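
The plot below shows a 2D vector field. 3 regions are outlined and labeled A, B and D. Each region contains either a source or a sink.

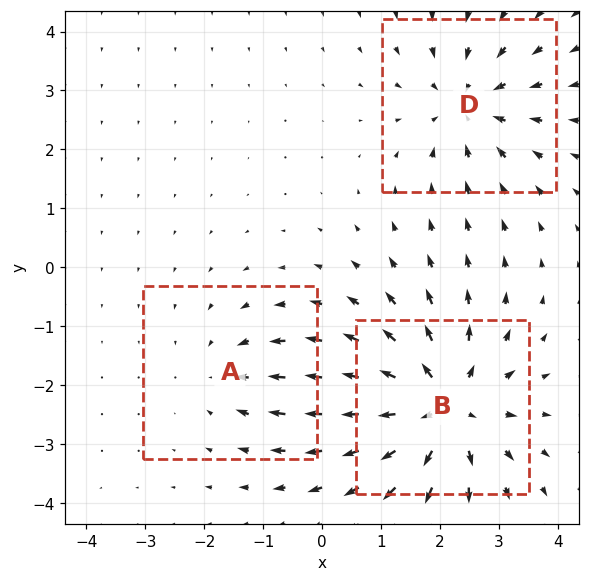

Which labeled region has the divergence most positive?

Divergence at each region's feature centre — A: about -2, B: about +5, D: about -3. Region B is most positive.

B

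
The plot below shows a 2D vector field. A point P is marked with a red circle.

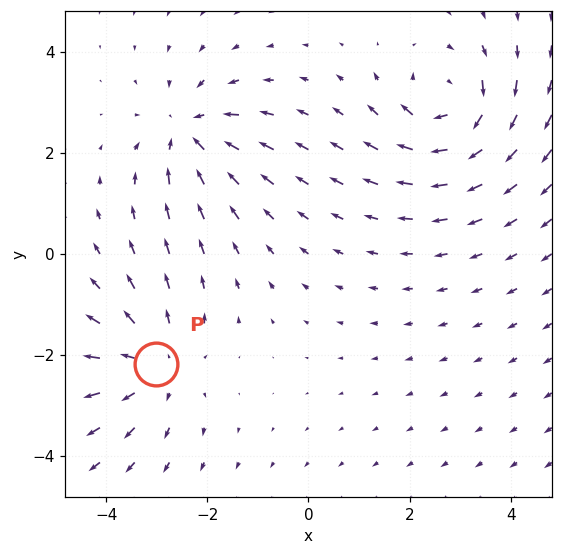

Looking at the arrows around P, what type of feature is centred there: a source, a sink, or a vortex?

At P (-3.0, -2.2) the arrows spread outward. Divergence about +3, curl ≈0 — positive divergence with near-zero curl is a source.

source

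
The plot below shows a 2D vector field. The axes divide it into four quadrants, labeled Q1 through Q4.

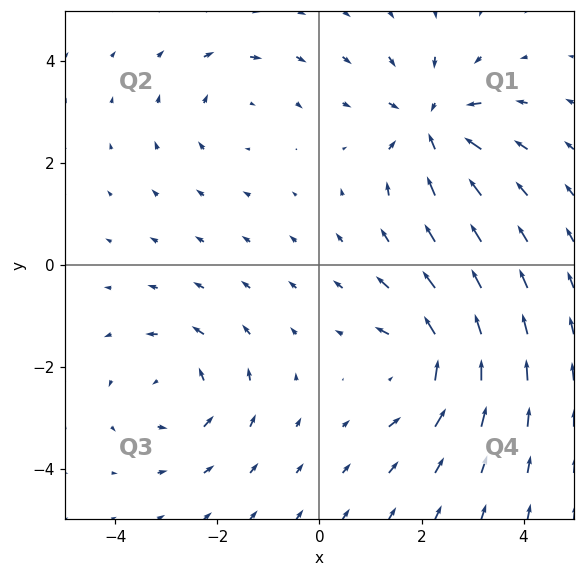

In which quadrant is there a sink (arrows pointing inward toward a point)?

Q1

The sink sits at approximately (2.2, 2.7), which lies in quadrant Q1. The divergence there is about -6, negative as expected for a sink.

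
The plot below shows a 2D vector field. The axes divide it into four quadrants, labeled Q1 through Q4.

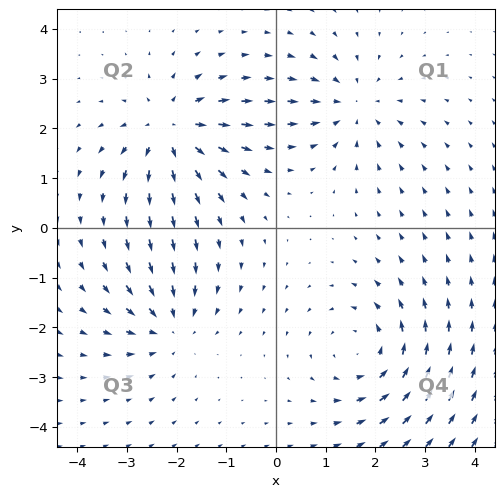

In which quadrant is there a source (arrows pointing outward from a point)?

The source sits at approximately (-2.1, 2.0), which lies in quadrant Q2. The divergence there is about +6, positive as expected for a source.

Q2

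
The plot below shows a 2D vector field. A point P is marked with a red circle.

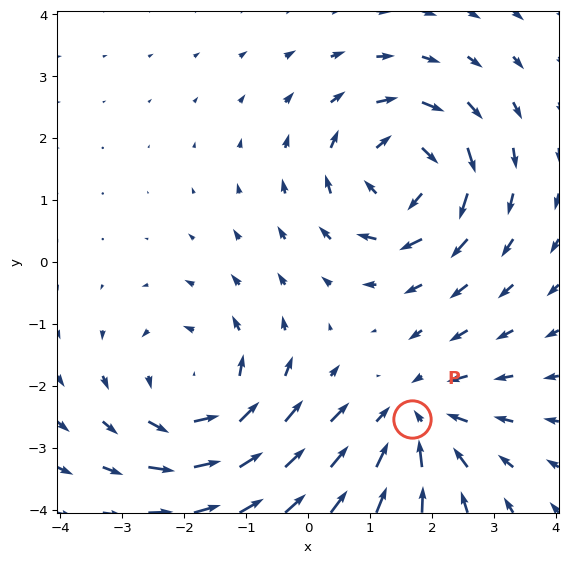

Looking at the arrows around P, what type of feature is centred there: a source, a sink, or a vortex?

At P (1.7, -2.5) the arrows converge inward. Divergence about -4, curl ≈0 — negative divergence with near-zero curl is a sink.

sink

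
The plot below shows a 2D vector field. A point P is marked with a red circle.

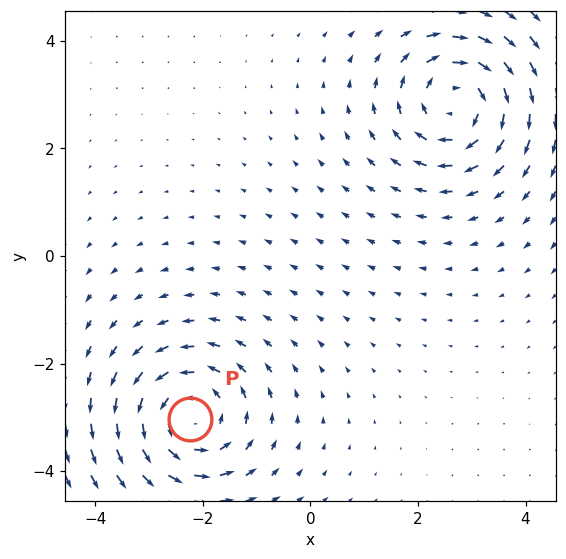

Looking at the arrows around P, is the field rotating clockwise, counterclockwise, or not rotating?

Near P at (-2.2, -3.0) the arrows circulate counterclockwise. The curl (z-component) there is about +3; positive curl means counterclockwise rotation.

counterclockwise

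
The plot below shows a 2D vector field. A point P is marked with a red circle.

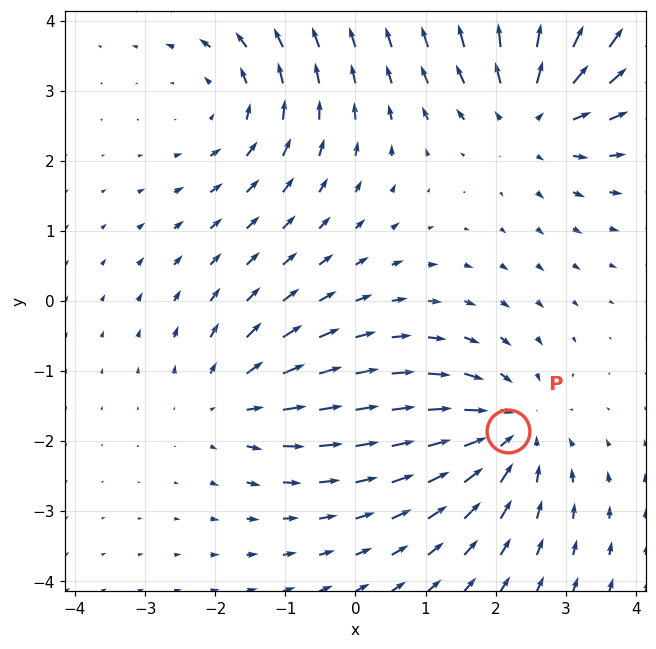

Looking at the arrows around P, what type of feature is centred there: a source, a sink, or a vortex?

sink

At P (2.2, -1.9) the arrows converge inward. Divergence about -4, curl ≈0 — negative divergence with near-zero curl is a sink.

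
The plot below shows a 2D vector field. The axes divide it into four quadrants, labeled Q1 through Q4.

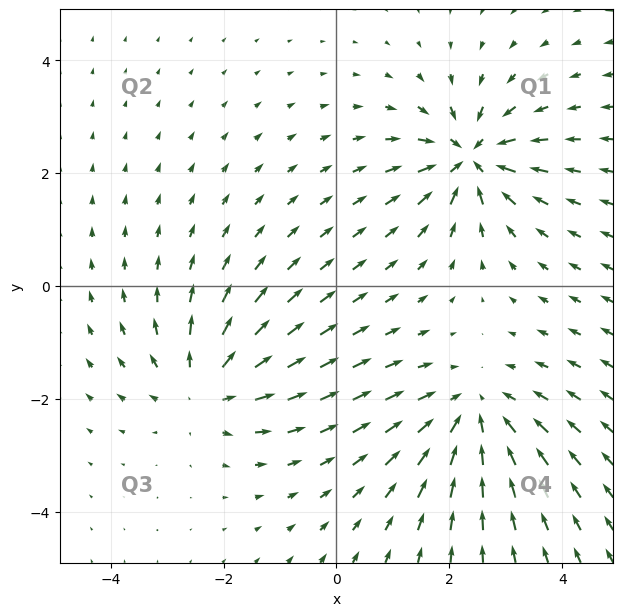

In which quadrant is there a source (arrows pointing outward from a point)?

The source sits at approximately (-2.3, -1.8), which lies in quadrant Q3. The divergence there is about +4, positive as expected for a source.

Q3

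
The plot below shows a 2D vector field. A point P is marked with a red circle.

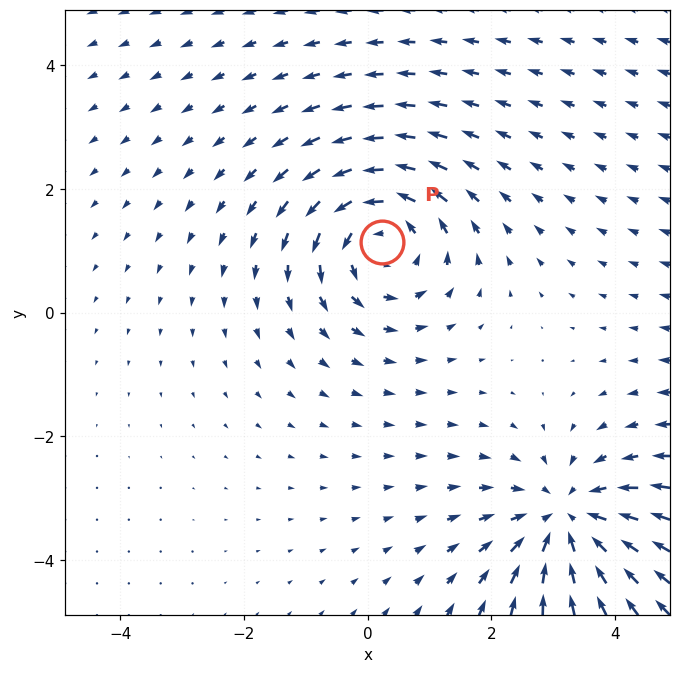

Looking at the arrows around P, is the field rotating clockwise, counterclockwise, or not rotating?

Near P at (0.2, 1.1) the arrows circulate counterclockwise. The curl (z-component) there is about +5; positive curl means counterclockwise rotation.

counterclockwise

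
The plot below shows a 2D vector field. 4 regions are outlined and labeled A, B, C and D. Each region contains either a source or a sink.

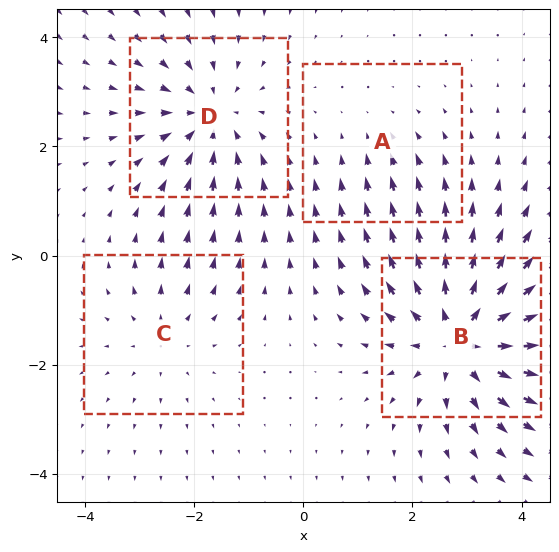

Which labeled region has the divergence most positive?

Divergence at each region's feature centre — A: about -2, B: about +6, C: about +3, D: about -4. Region B is most positive.

B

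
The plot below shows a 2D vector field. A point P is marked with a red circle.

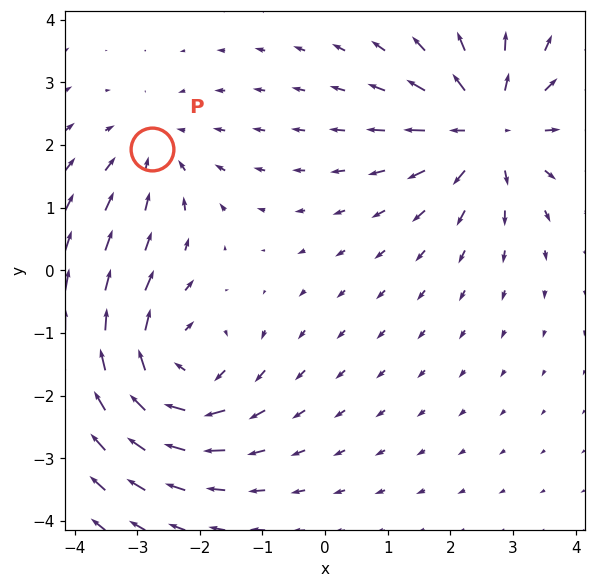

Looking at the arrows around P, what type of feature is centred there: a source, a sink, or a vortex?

sink

At P (-2.8, 1.9) the arrows converge inward. Divergence about -3, curl ≈0 — negative divergence with near-zero curl is a sink.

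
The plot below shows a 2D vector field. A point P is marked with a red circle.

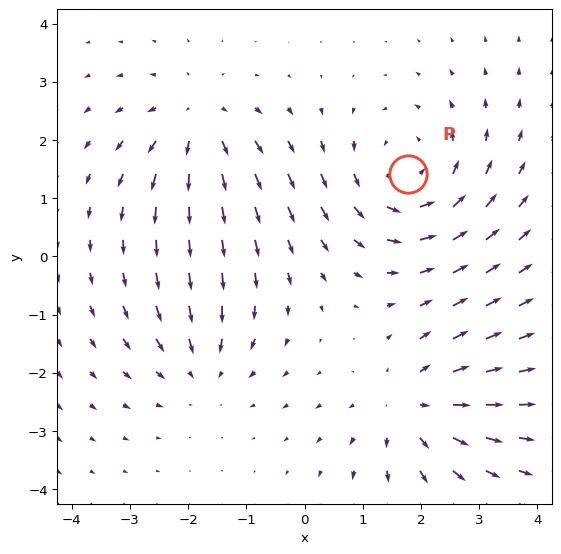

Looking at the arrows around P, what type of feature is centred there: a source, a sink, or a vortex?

vortex

At P (1.8, 1.4) the arrows circulate counterclockwise. Divergence ≈0, curl about +4 — near-zero divergence with nonzero curl is a vortex.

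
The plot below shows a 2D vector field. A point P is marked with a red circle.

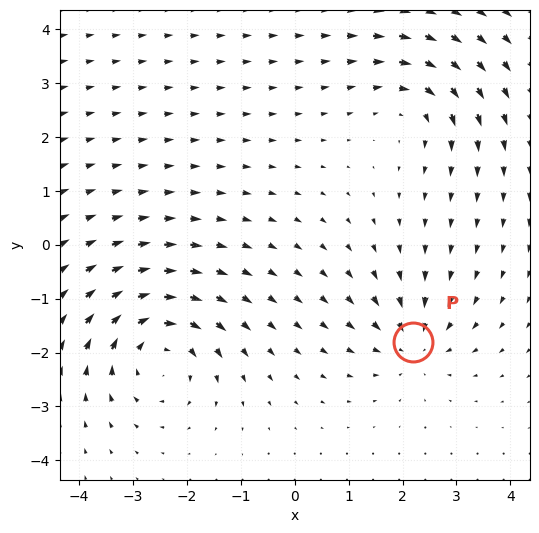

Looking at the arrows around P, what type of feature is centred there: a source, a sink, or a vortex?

At P (2.2, -1.8) the arrows converge inward. Divergence about -4, curl ≈0 — negative divergence with near-zero curl is a sink.

sink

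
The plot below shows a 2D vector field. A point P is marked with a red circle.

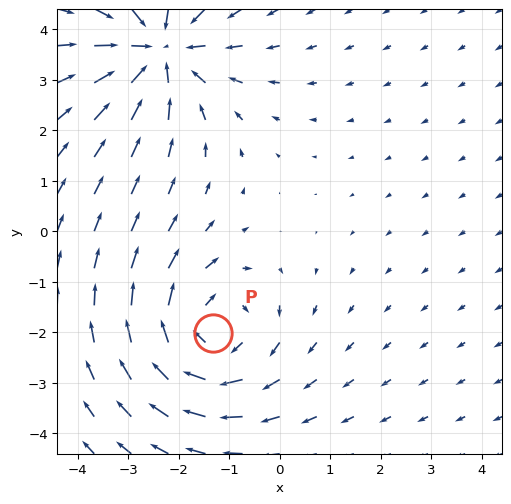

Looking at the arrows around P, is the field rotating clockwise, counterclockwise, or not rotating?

Near P at (-1.3, -2.0) the arrows circulate clockwise. The curl (z-component) there is about -4; negative curl means clockwise rotation.

clockwise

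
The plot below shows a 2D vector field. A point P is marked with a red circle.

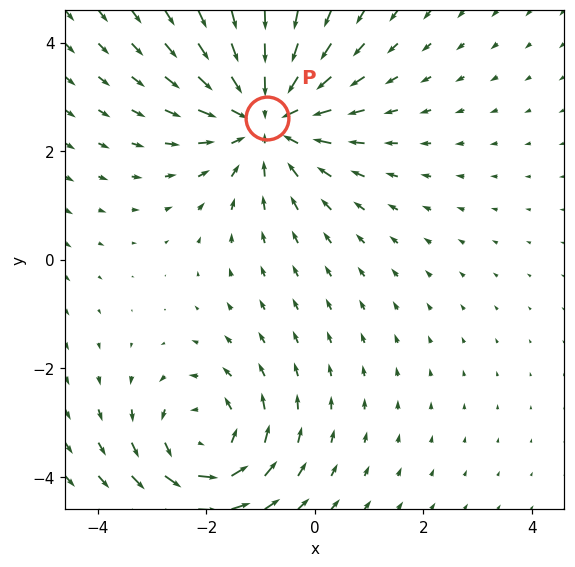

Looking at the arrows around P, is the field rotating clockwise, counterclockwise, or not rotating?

Near P at (-0.9, 2.6) the arrows show no circulation. The curl there is ≈0.

not rotating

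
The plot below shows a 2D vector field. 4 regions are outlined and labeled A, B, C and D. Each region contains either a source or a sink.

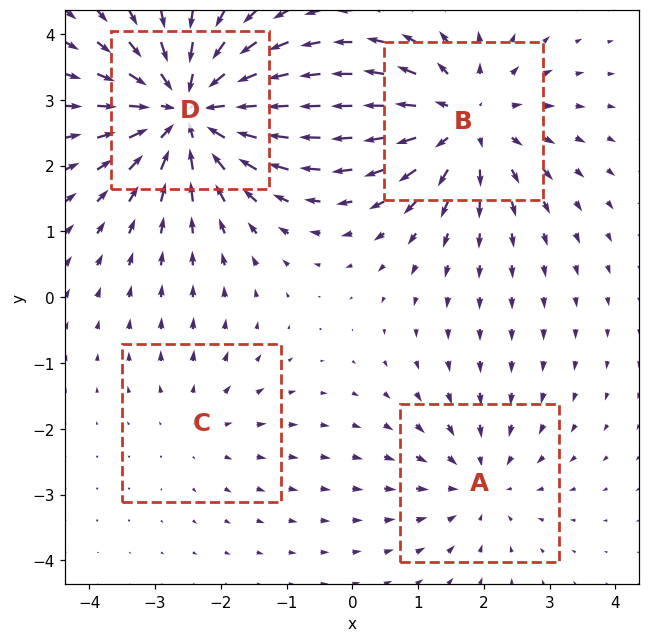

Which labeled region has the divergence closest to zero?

Divergence at each region's feature centre — A: about -3, B: about +5, C: about +2, D: about -7. Region C is closest to zero.

C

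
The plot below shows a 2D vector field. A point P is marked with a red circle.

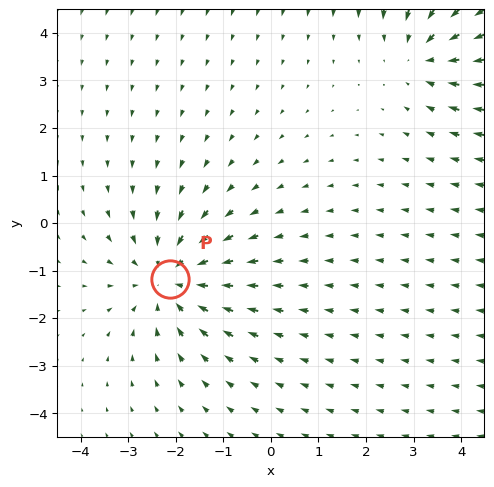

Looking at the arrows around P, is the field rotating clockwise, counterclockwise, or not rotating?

not rotating

Near P at (-2.1, -1.2) the arrows show no circulation. The curl there is ≈0.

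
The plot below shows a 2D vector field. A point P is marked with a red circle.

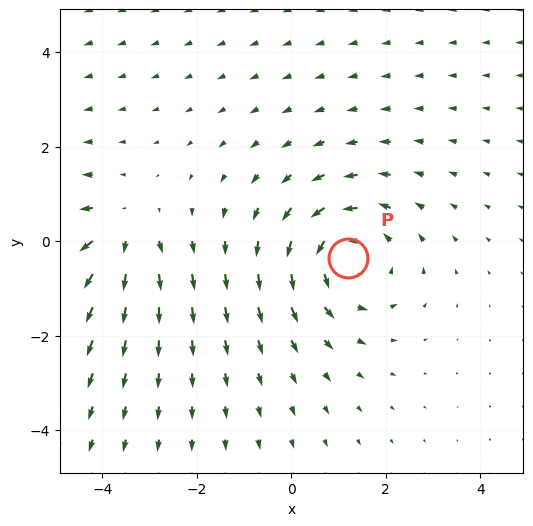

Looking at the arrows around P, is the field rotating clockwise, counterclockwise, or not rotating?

counterclockwise

Near P at (1.2, -0.4) the arrows circulate counterclockwise. The curl (z-component) there is about +4; positive curl means counterclockwise rotation.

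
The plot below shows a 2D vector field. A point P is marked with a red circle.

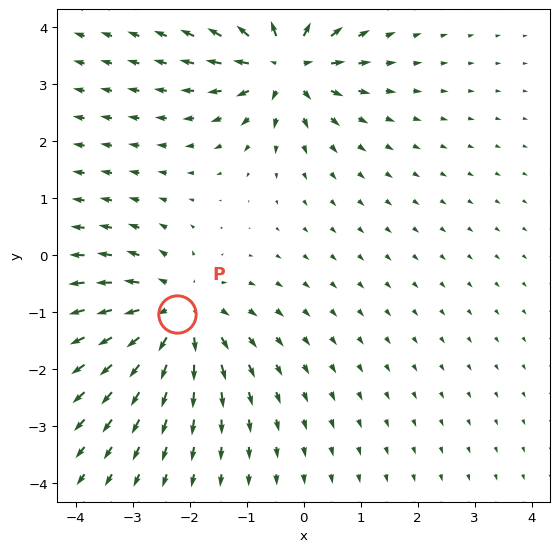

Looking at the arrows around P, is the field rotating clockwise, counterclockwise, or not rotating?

Near P at (-2.2, -1.0) the arrows show no circulation. The curl there is ≈0.

not rotating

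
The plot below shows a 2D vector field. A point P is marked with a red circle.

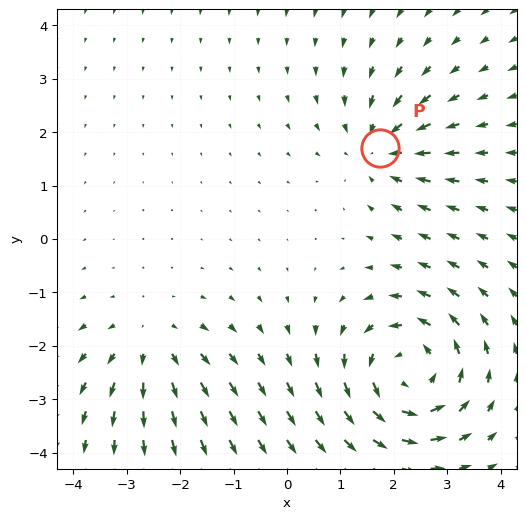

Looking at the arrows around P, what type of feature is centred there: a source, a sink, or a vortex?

sink

At P (1.7, 1.7) the arrows converge inward. Divergence about -3, curl ≈0 — negative divergence with near-zero curl is a sink.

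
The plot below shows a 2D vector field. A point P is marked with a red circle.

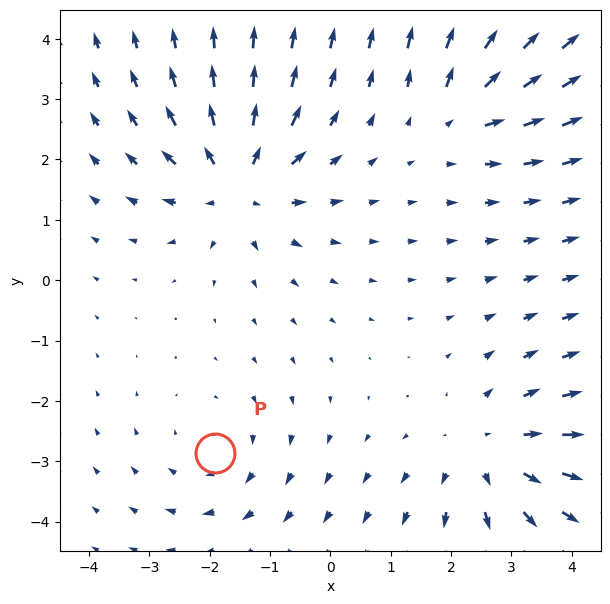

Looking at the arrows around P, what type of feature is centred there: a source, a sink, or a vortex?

At P (-1.9, -2.9) the arrows circulate clockwise. Divergence ≈0, curl about -2 — near-zero divergence with nonzero curl is a vortex.

vortex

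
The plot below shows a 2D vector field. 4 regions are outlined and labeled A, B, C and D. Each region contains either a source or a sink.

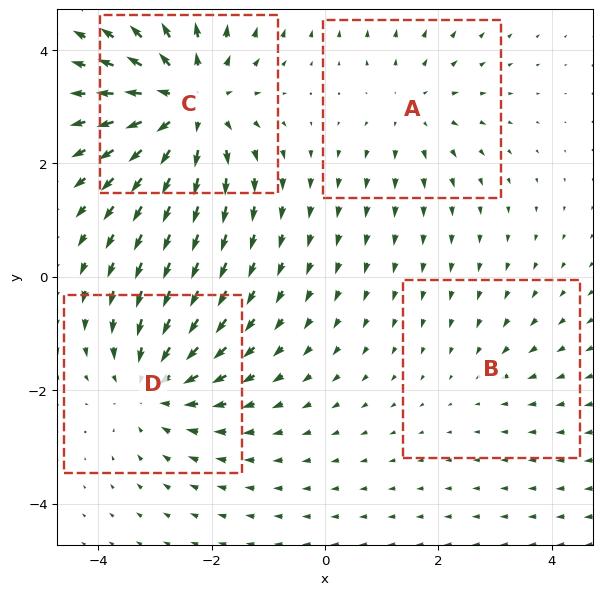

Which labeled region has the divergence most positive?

Divergence at each region's feature centre — A: about +3, B: about -2, C: about +6, D: about -5. Region C is most positive.

C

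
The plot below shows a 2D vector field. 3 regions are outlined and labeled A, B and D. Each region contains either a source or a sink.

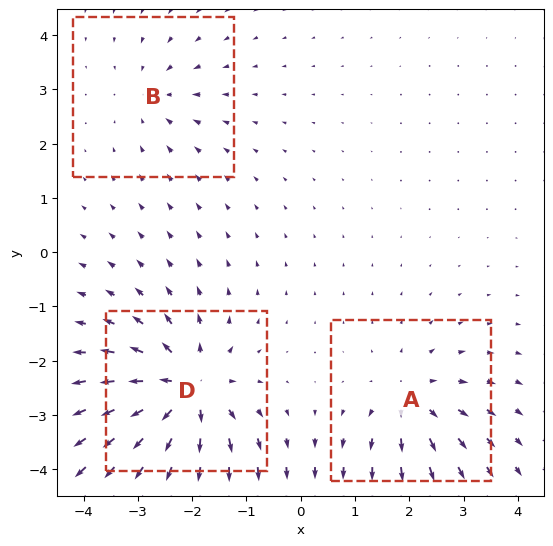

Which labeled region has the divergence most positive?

Divergence at each region's feature centre — A: about +4, B: about -3, D: about +6. Region D is most positive.

D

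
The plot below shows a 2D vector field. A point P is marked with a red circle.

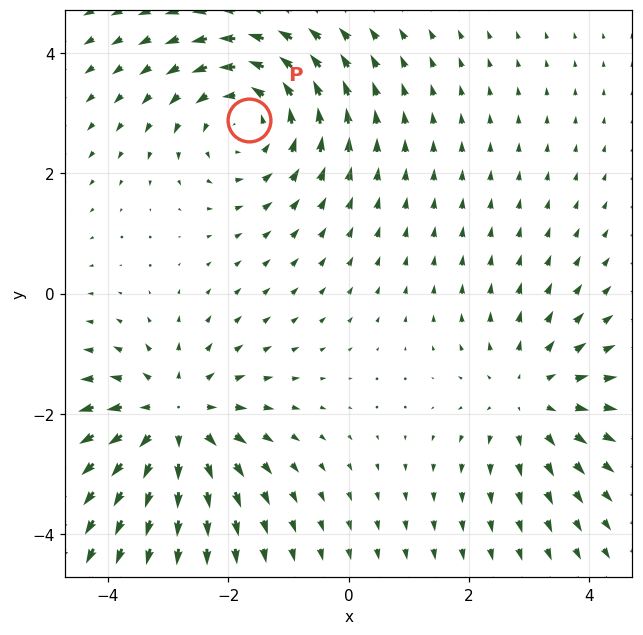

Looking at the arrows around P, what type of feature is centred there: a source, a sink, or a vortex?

vortex

At P (-1.7, 2.9) the arrows circulate counterclockwise. Divergence ≈0, curl about +4 — near-zero divergence with nonzero curl is a vortex.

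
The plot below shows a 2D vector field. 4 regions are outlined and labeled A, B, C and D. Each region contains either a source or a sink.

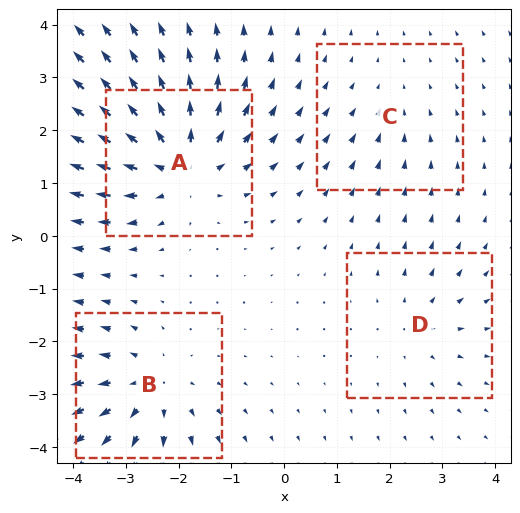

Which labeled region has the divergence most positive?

A

Divergence at each region's feature centre — A: about +6, B: about +5, C: about -2, D: about +3. Region A is most positive.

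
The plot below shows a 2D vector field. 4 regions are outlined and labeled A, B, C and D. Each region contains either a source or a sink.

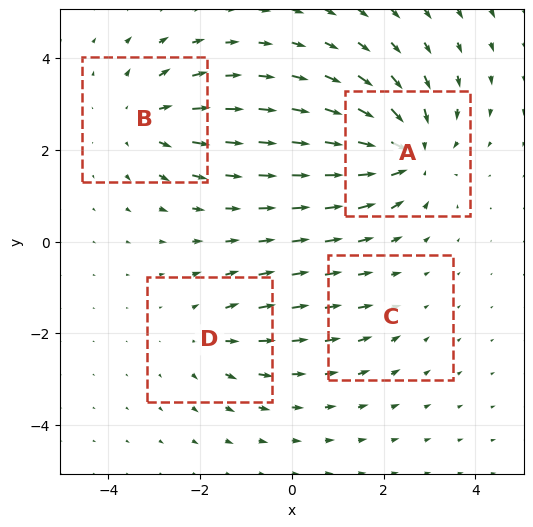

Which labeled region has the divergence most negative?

A

Divergence at each region's feature centre — A: about -7, B: about +4, C: about -2, D: about +3. Region A is most negative.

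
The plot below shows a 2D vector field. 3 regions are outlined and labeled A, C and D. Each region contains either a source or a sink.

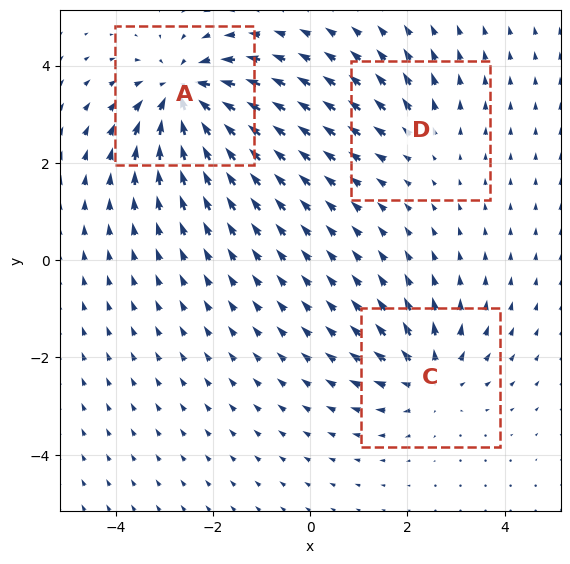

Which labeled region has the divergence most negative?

A

Divergence at each region's feature centre — A: about -6, C: about +4, D: about +2. Region A is most negative.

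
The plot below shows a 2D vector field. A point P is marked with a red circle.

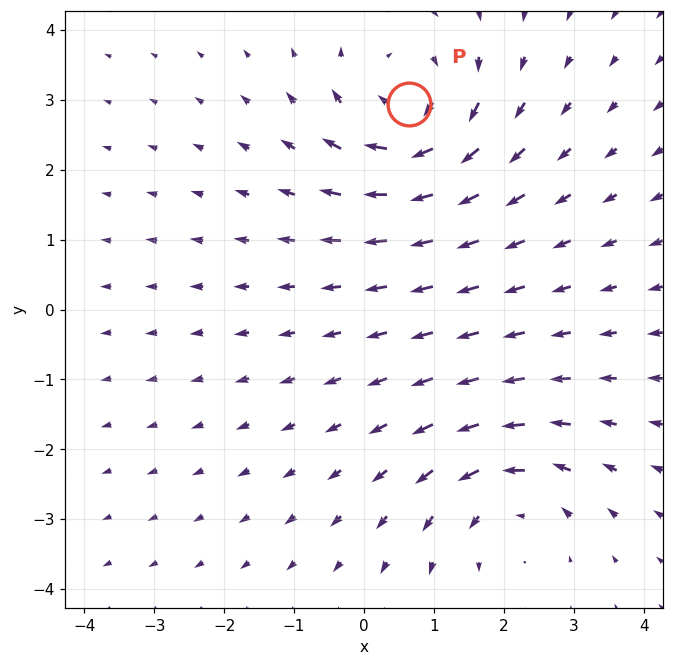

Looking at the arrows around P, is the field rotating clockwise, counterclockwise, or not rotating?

Near P at (0.6, 2.9) the arrows circulate clockwise. The curl (z-component) there is about -5; negative curl means clockwise rotation.

clockwise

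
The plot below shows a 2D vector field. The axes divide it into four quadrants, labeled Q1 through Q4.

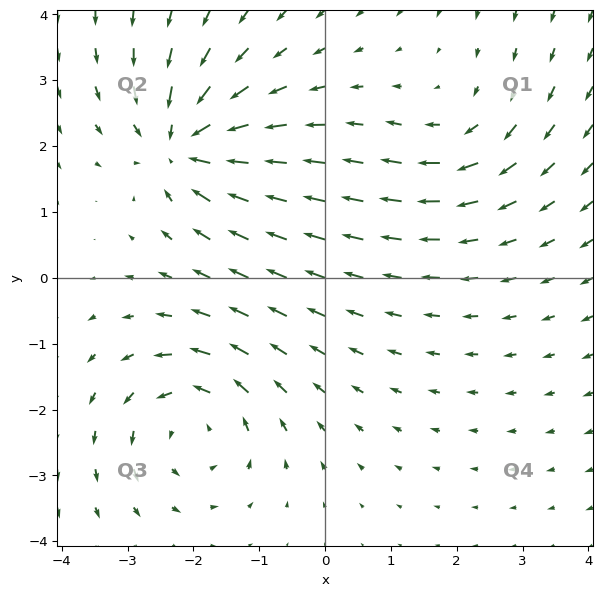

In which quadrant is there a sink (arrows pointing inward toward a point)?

Q2

The sink sits at approximately (-2.1, 2.0), which lies in quadrant Q2. The divergence there is about -5, negative as expected for a sink.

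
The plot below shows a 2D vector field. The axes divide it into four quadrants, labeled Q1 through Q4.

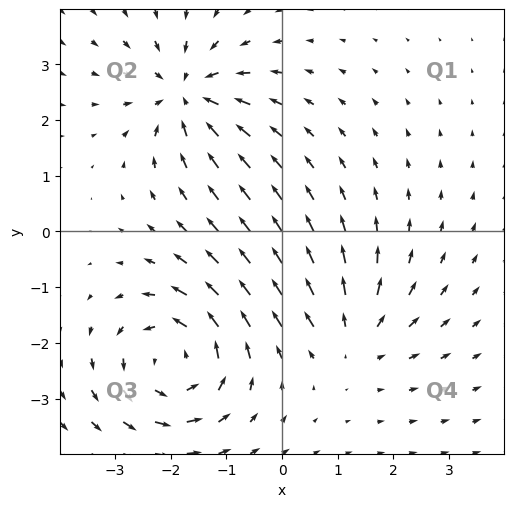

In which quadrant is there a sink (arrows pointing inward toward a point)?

The sink sits at approximately (-1.7, 2.5), which lies in quadrant Q2. The divergence there is about -5, negative as expected for a sink.

Q2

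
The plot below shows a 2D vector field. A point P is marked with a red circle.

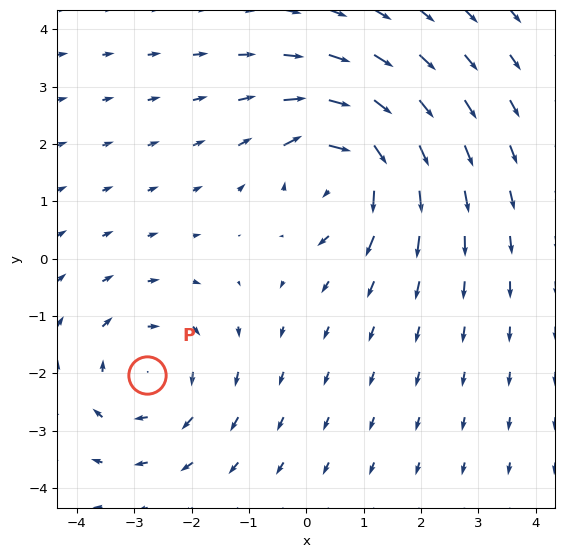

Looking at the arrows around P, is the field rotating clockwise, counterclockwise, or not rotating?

Near P at (-2.8, -2.0) the arrows circulate clockwise. The curl (z-component) there is about -3; negative curl means clockwise rotation.

clockwise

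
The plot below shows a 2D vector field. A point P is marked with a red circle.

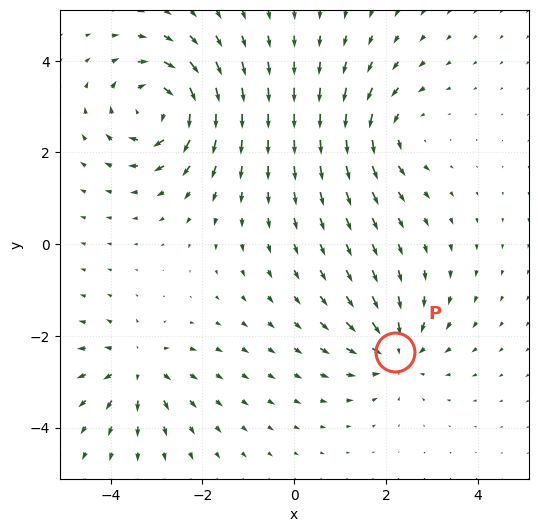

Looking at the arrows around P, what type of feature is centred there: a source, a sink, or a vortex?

At P (2.2, -2.3) the arrows converge inward. Divergence about -4, curl ≈0 — negative divergence with near-zero curl is a sink.

sink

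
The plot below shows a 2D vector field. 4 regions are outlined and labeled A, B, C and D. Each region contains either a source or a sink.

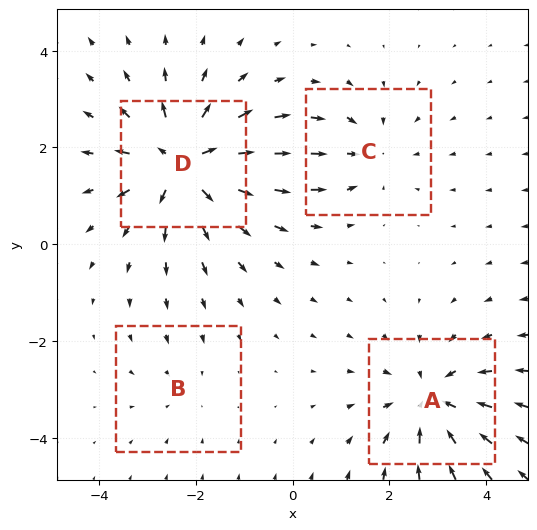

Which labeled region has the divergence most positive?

Divergence at each region's feature centre — A: about -5, B: about -2, C: about -3, D: about +7. Region D is most positive.

D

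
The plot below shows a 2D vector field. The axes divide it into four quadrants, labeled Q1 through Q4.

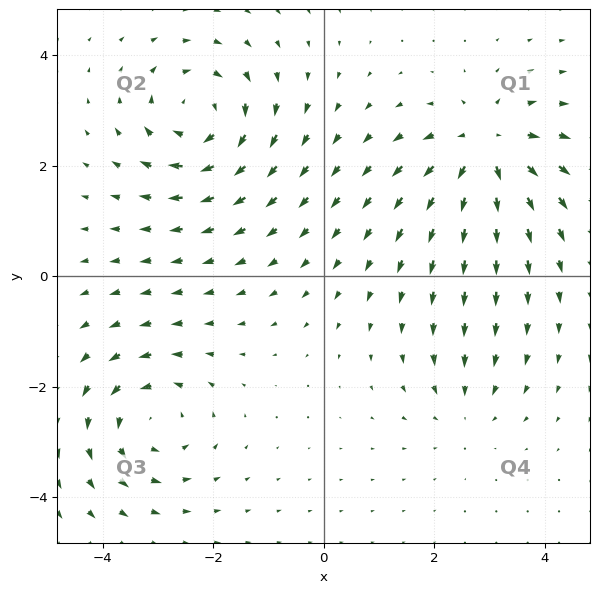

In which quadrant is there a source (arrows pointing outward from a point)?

The source sits at approximately (2.9, 2.3), which lies in quadrant Q1. The divergence there is about +6, positive as expected for a source.

Q1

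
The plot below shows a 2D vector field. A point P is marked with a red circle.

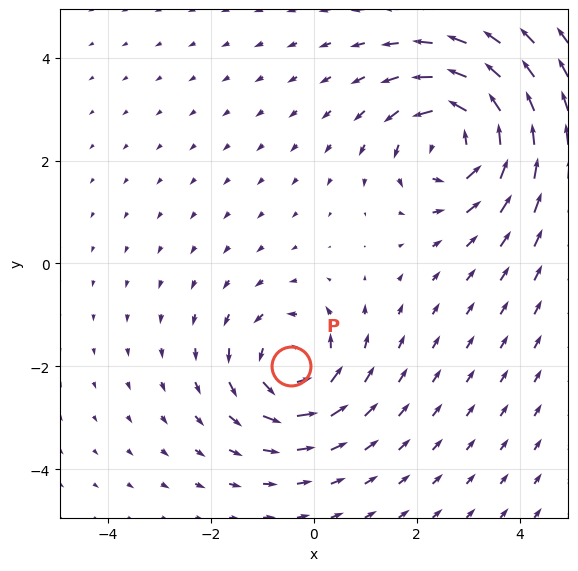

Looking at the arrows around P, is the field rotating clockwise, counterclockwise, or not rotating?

Near P at (-0.5, -2.0) the arrows circulate counterclockwise. The curl (z-component) there is about +4; positive curl means counterclockwise rotation.

counterclockwise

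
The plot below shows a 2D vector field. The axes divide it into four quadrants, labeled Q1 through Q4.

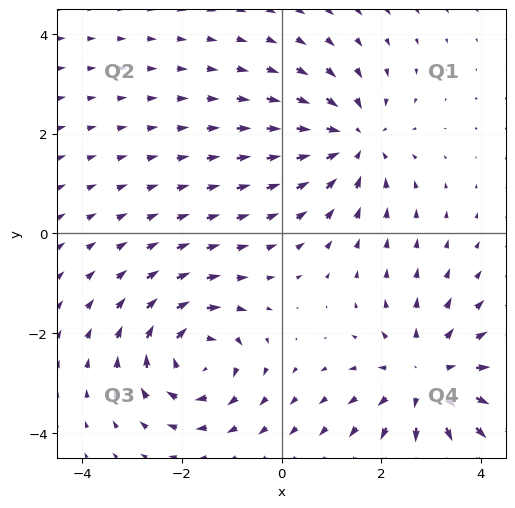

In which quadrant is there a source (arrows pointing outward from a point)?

Q4

The source sits at approximately (2.9, -2.9), which lies in quadrant Q4. The divergence there is about +3, positive as expected for a source.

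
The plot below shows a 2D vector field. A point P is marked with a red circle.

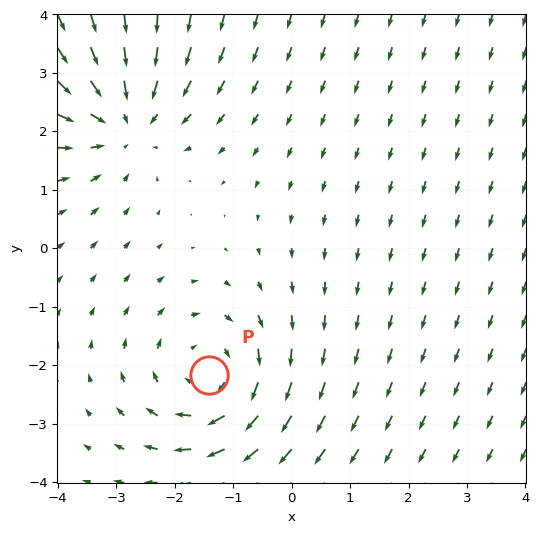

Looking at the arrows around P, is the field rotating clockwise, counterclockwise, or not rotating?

clockwise

Near P at (-1.4, -2.2) the arrows circulate clockwise. The curl (z-component) there is about -4; negative curl means clockwise rotation.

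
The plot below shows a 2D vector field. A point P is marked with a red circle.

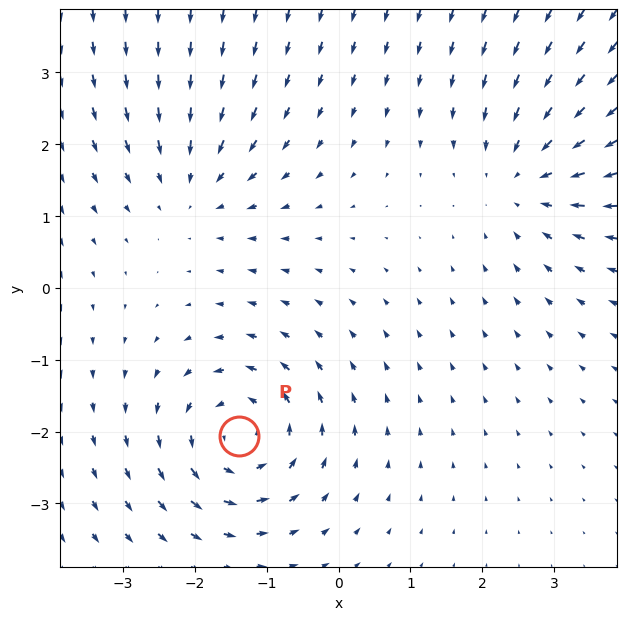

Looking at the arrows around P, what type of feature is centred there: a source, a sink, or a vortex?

At P (-1.4, -2.1) the arrows circulate counterclockwise. Divergence ≈0, curl about +5 — near-zero divergence with nonzero curl is a vortex.

vortex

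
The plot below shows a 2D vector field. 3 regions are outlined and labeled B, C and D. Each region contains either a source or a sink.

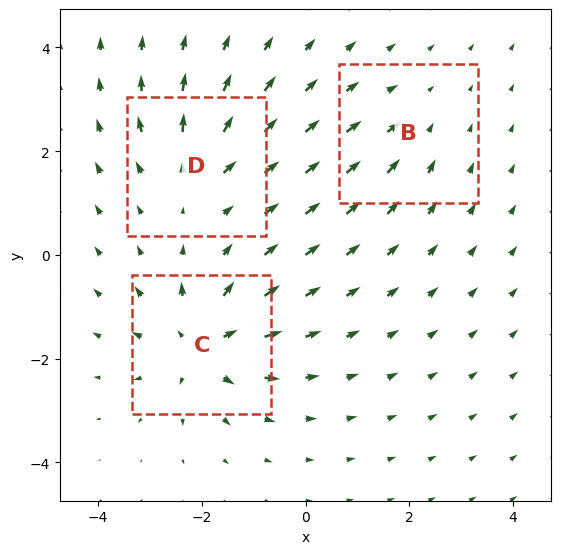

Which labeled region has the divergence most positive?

Divergence at each region's feature centre — B: about -2, C: about +5, D: about +3. Region C is most positive.

C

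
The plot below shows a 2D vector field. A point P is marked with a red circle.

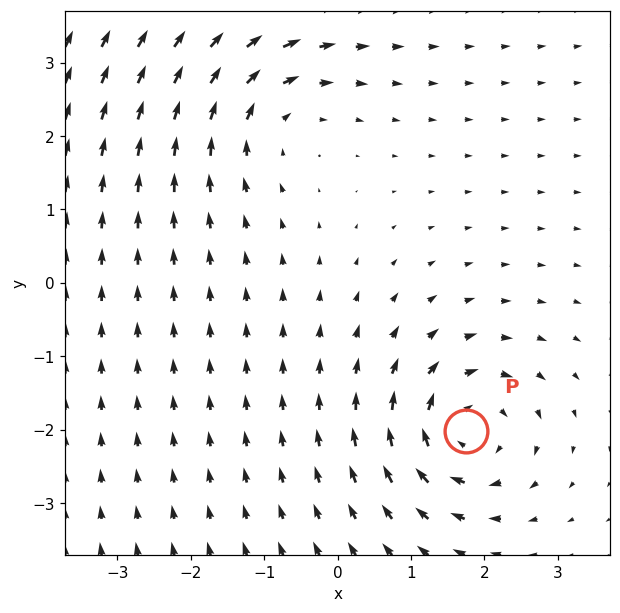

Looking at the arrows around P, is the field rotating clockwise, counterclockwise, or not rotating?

clockwise

Near P at (1.7, -2.0) the arrows circulate clockwise. The curl (z-component) there is about -4; negative curl means clockwise rotation.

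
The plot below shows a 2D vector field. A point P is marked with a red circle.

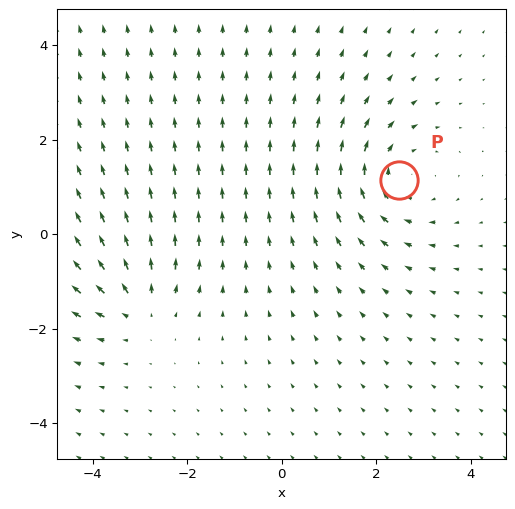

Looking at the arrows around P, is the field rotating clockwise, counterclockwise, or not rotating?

Near P at (2.5, 1.2) the arrows circulate clockwise. The curl (z-component) there is about -3; negative curl means clockwise rotation.

clockwise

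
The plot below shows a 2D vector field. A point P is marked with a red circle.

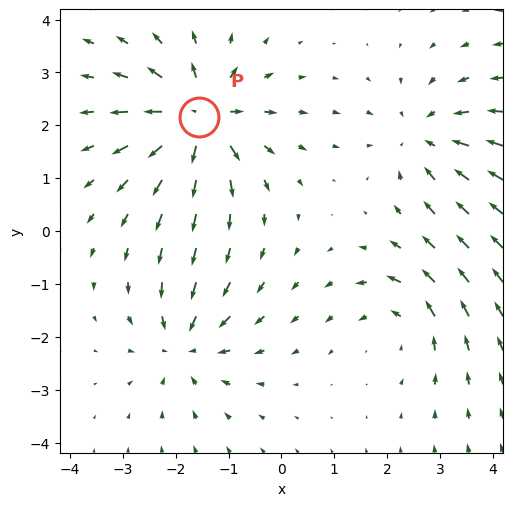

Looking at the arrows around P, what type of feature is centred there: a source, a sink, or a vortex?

source

At P (-1.6, 2.2) the arrows spread outward. Divergence about +7, curl ≈0 — positive divergence with near-zero curl is a source.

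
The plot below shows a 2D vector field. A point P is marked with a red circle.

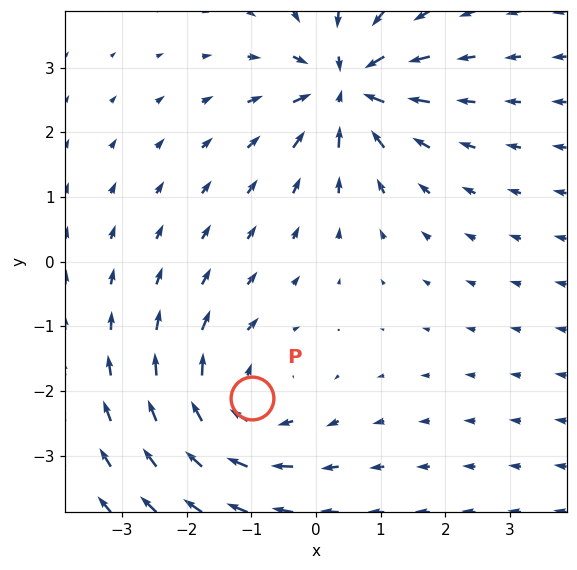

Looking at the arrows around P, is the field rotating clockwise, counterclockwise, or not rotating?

Near P at (-1.0, -2.1) the arrows circulate clockwise. The curl (z-component) there is about -3; negative curl means clockwise rotation.

clockwise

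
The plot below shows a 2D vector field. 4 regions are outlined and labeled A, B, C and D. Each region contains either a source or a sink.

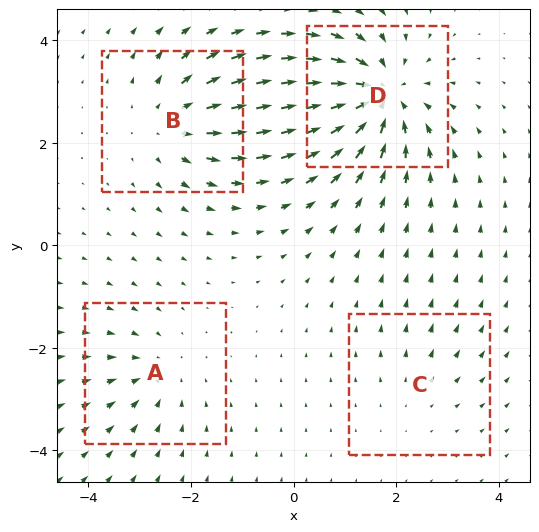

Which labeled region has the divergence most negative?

D

Divergence at each region's feature centre — A: about -3, B: about +5, C: about +2, D: about -7. Region D is most negative.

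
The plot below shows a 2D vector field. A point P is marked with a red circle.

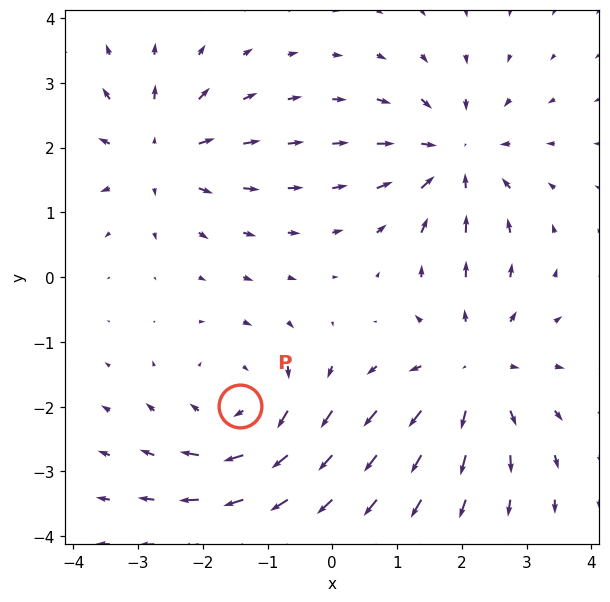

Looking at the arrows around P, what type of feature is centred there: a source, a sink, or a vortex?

At P (-1.4, -2.0) the arrows circulate clockwise. Divergence ≈0, curl about -3 — near-zero divergence with nonzero curl is a vortex.

vortex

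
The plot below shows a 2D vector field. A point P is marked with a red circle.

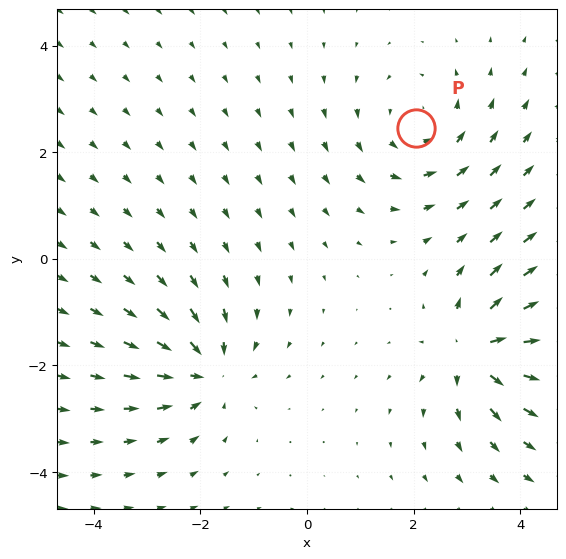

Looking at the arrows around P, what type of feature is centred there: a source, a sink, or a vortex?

vortex

At P (2.0, 2.5) the arrows circulate counterclockwise. Divergence ≈0, curl about +3 — near-zero divergence with nonzero curl is a vortex.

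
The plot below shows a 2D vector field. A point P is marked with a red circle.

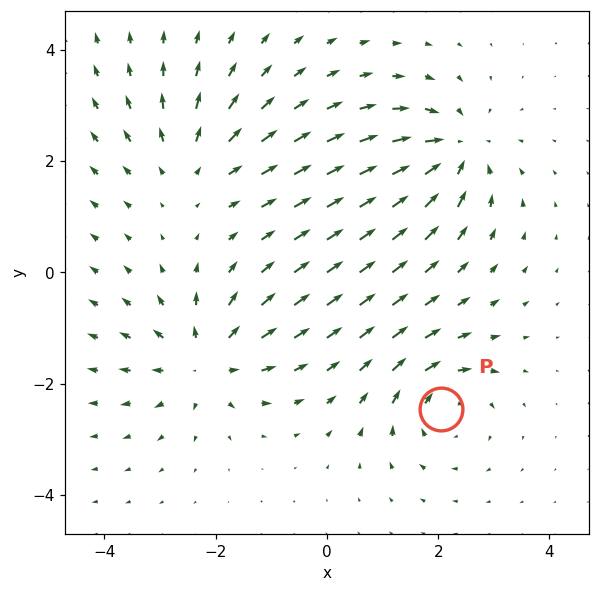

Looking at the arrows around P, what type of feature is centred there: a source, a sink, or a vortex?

vortex

At P (2.1, -2.5) the arrows circulate clockwise. Divergence ≈0, curl about -4 — near-zero divergence with nonzero curl is a vortex.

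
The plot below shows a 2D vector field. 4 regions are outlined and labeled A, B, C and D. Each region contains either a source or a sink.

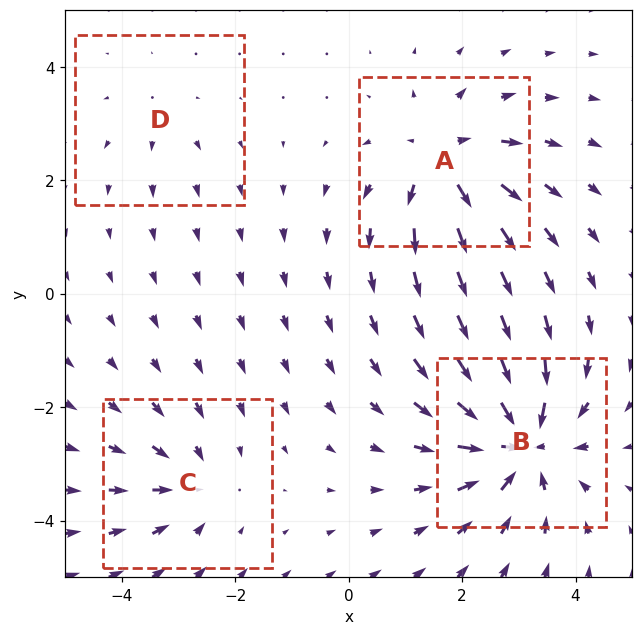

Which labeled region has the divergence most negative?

Divergence at each region's feature centre — A: about +6, B: about -7, C: about -4, D: about +2. Region B is most negative.

B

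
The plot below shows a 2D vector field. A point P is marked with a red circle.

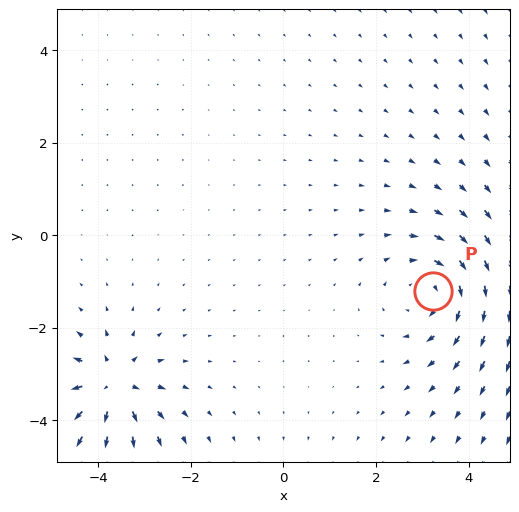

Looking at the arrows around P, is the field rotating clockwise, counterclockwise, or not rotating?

clockwise

Near P at (3.2, -1.2) the arrows circulate clockwise. The curl (z-component) there is about -4; negative curl means clockwise rotation.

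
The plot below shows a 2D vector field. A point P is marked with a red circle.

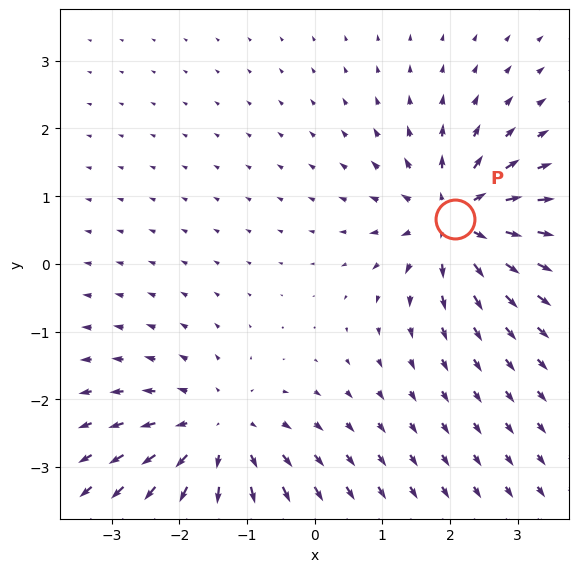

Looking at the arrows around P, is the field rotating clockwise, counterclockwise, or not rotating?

not rotating

Near P at (2.1, 0.7) the arrows show no circulation. The curl there is ≈0.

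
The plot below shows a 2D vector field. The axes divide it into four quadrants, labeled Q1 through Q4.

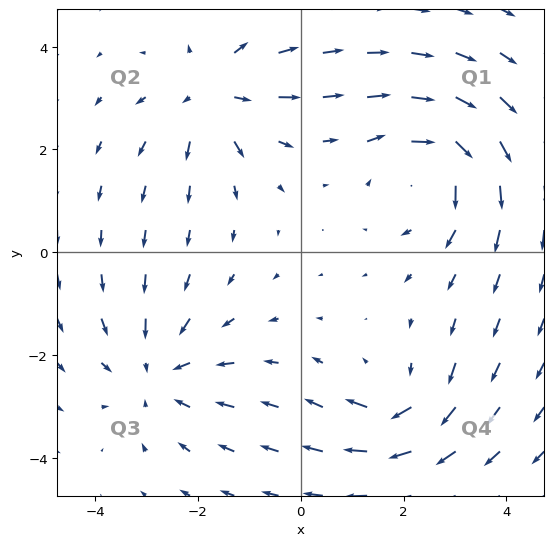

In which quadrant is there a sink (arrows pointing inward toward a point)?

The sink sits at approximately (-2.8, -2.3), which lies in quadrant Q3. The divergence there is about -3, negative as expected for a sink.

Q3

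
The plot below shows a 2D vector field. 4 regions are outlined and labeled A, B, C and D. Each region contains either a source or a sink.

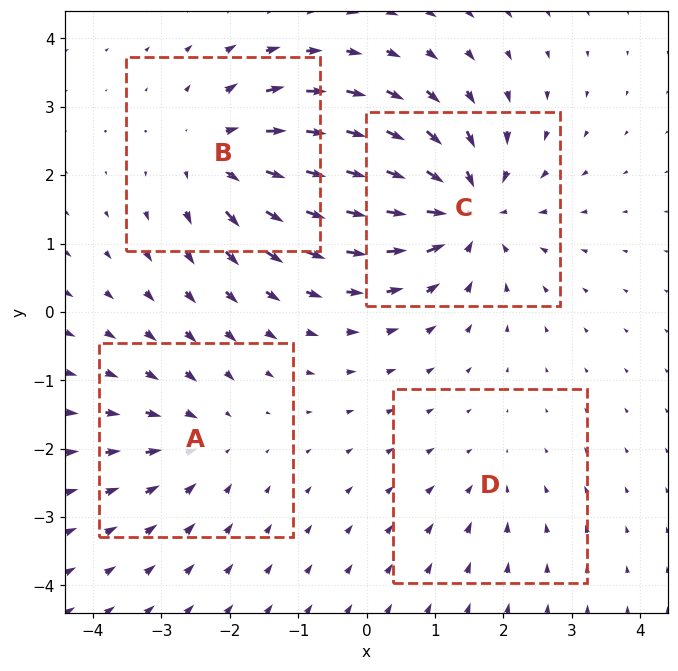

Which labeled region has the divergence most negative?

Divergence at each region's feature centre — A: about -3, B: about +5, C: about -7, D: about -2. Region C is most negative.

C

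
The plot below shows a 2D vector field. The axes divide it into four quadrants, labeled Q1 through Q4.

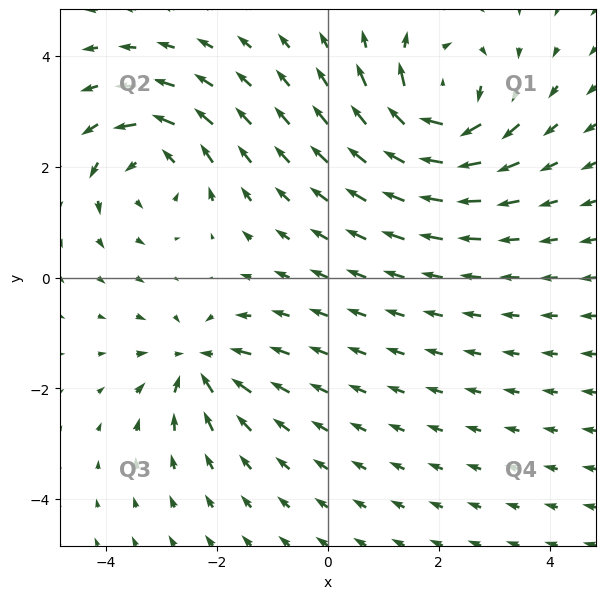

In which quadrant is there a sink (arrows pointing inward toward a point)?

Q3

The sink sits at approximately (-2.3, -1.6), which lies in quadrant Q3. The divergence there is about -4, negative as expected for a sink.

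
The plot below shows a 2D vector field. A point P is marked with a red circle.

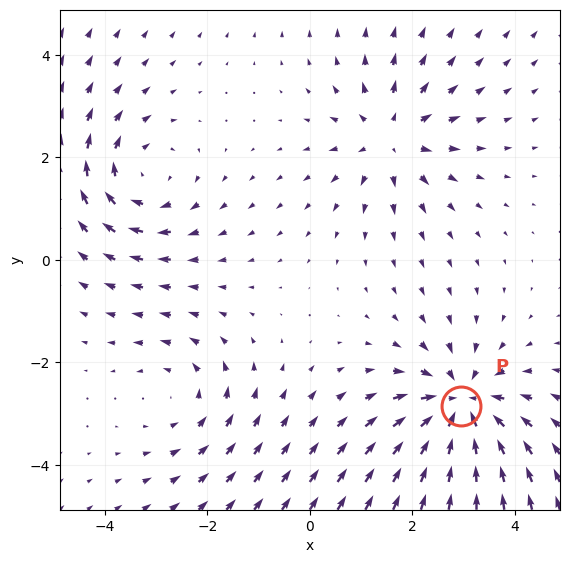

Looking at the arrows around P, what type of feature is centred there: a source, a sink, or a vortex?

At P (2.9, -2.9) the arrows converge inward. Divergence about -5, curl ≈0 — negative divergence with near-zero curl is a sink.

sink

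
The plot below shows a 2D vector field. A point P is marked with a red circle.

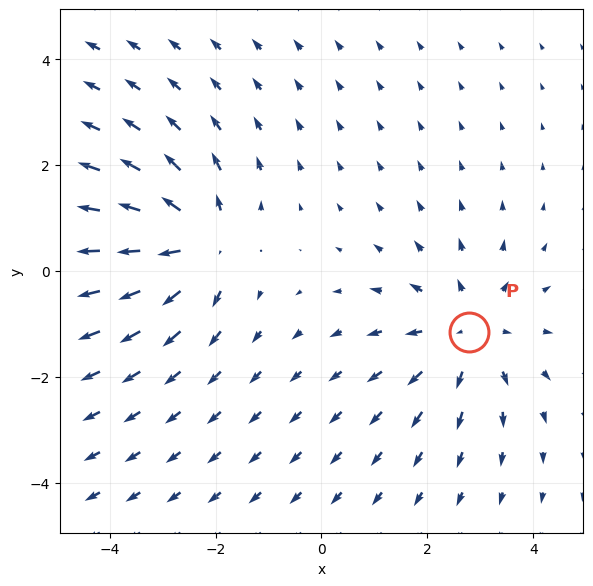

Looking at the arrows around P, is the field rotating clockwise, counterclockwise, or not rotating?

not rotating

Near P at (2.8, -1.2) the arrows show no circulation. The curl there is ≈0.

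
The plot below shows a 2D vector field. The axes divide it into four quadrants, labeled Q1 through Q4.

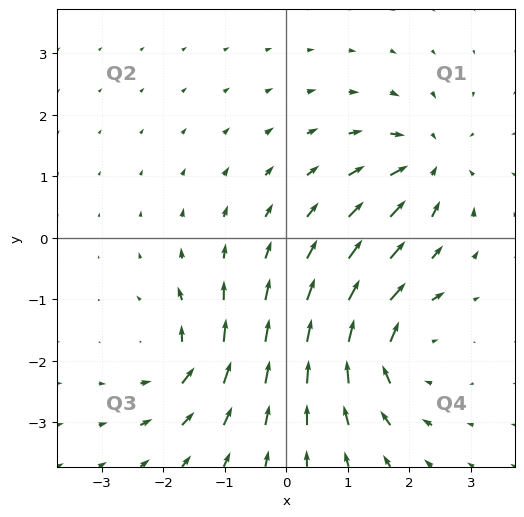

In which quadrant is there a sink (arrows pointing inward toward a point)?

Q1

The sink sits at approximately (2.3, 1.2), which lies in quadrant Q1. The divergence there is about -5, negative as expected for a sink.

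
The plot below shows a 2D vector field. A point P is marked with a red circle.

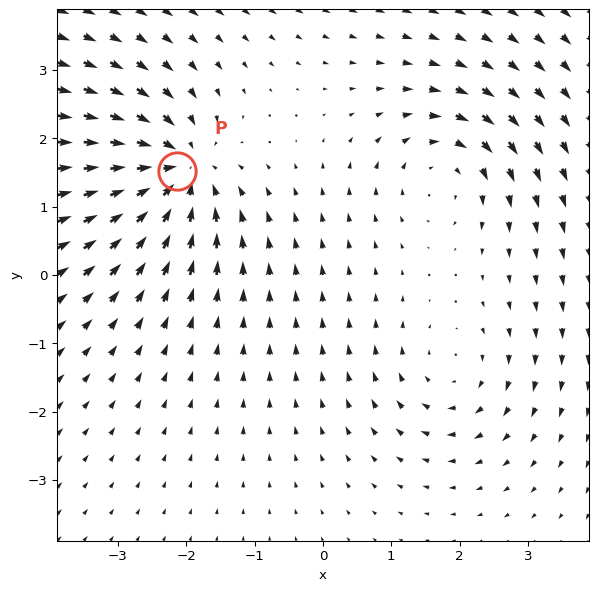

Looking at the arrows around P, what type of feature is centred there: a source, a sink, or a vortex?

At P (-2.1, 1.5) the arrows converge inward. Divergence about -7, curl ≈0 — negative divergence with near-zero curl is a sink.

sink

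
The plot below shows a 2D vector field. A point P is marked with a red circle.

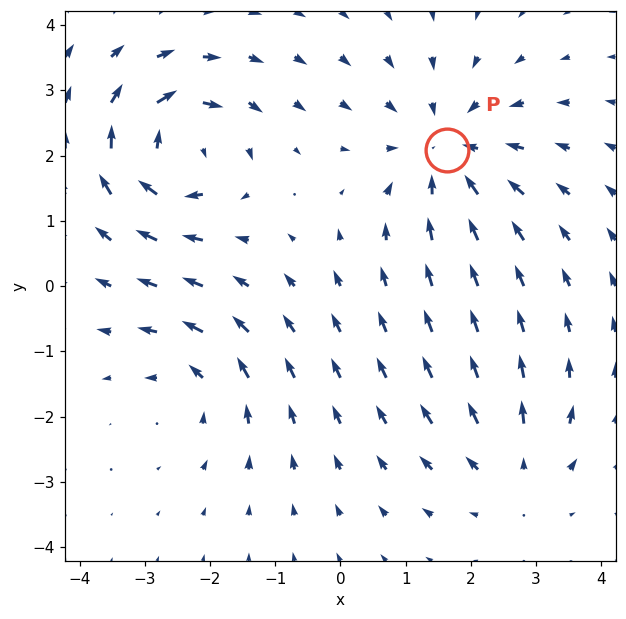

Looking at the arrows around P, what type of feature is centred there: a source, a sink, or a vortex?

At P (1.6, 2.1) the arrows converge inward. Divergence about -4, curl ≈0 — negative divergence with near-zero curl is a sink.

sink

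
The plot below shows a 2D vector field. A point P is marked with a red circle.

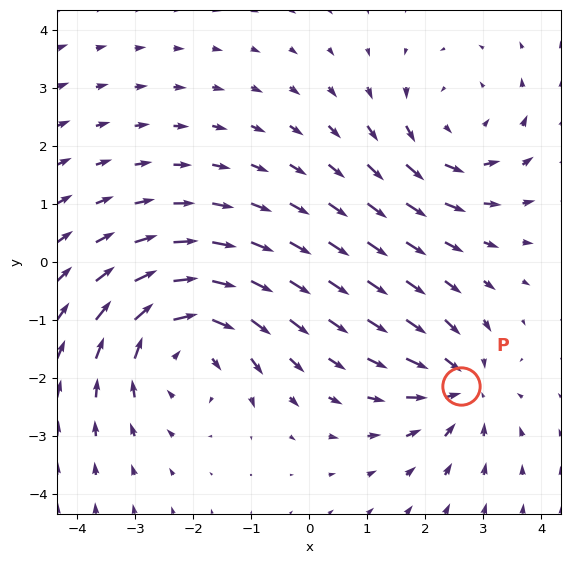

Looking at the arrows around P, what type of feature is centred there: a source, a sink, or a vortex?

sink

At P (2.6, -2.2) the arrows converge inward. Divergence about -4, curl ≈0 — negative divergence with near-zero curl is a sink.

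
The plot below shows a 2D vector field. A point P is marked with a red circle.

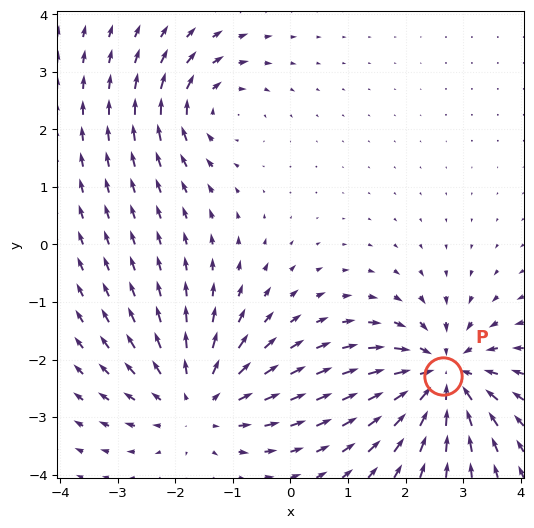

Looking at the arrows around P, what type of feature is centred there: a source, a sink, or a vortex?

At P (2.6, -2.3) the arrows converge inward. Divergence about -5, curl ≈0 — negative divergence with near-zero curl is a sink.

sink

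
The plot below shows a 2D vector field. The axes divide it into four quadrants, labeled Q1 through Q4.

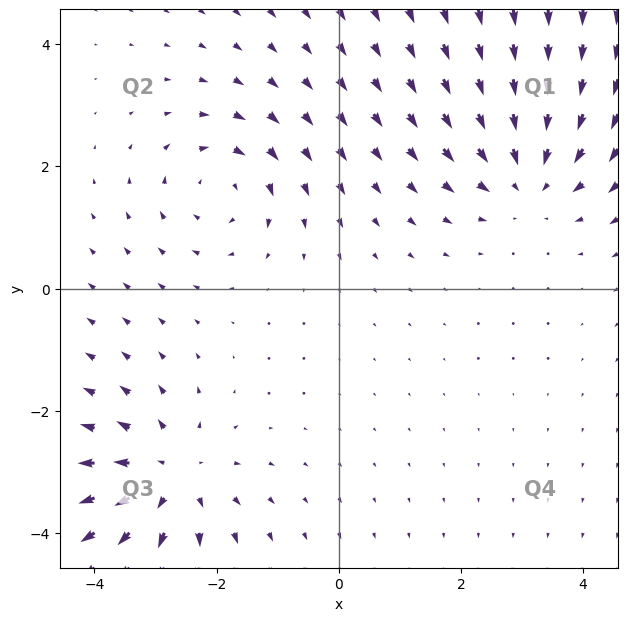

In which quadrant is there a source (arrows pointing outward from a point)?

Q3

The source sits at approximately (-2.8, -3.1), which lies in quadrant Q3. The divergence there is about +4, positive as expected for a source.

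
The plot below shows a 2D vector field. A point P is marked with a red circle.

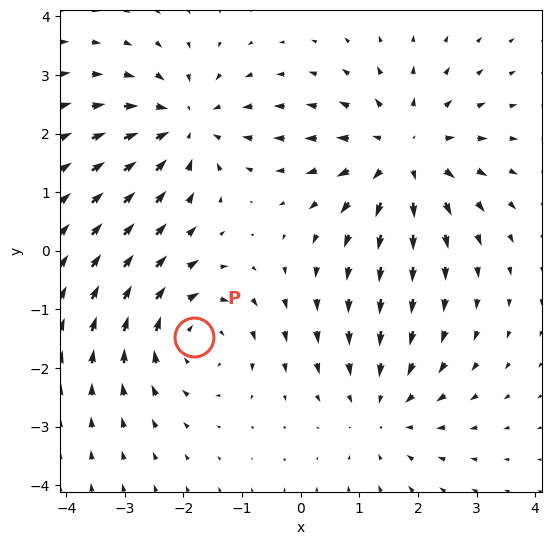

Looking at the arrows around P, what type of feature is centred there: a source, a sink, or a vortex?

vortex

At P (-1.8, -1.5) the arrows circulate clockwise. Divergence ≈0, curl about -4 — near-zero divergence with nonzero curl is a vortex.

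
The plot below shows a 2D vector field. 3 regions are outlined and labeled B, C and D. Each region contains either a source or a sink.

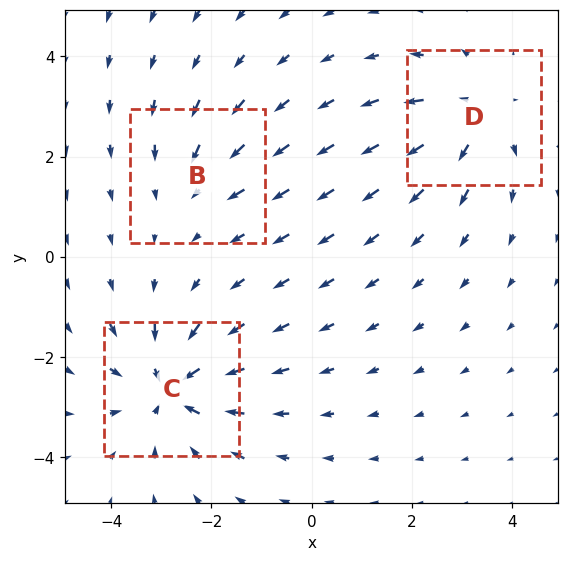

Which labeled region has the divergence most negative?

C

Divergence at each region's feature centre — B: about -2, C: about -4, D: about +3. Region C is most negative.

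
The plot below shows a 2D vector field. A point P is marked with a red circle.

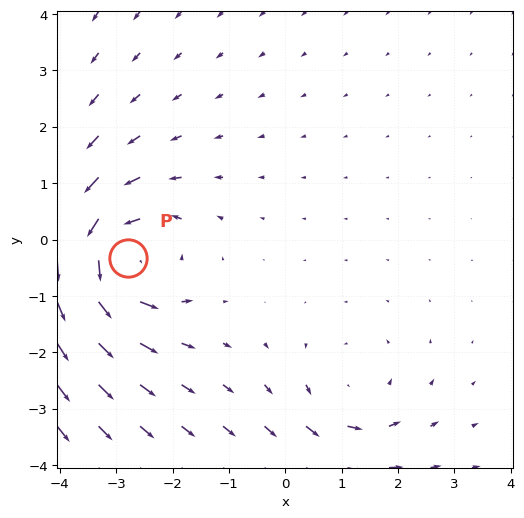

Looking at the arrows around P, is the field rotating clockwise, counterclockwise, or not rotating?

Near P at (-2.8, -0.3) the arrows circulate counterclockwise. The curl (z-component) there is about +5; positive curl means counterclockwise rotation.

counterclockwise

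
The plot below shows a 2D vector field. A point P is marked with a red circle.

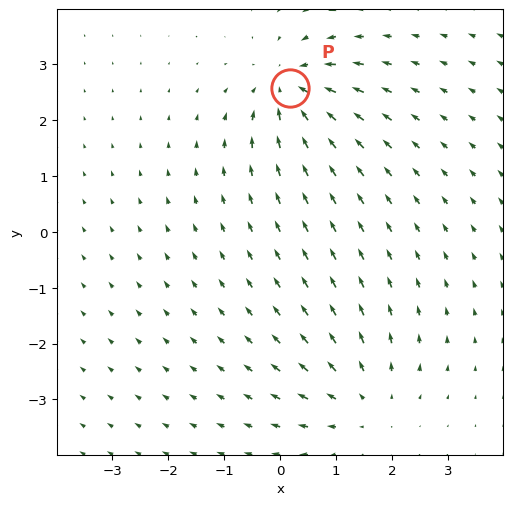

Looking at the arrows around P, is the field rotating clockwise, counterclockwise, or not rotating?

not rotating

Near P at (0.2, 2.6) the arrows show no circulation. The curl there is ≈0.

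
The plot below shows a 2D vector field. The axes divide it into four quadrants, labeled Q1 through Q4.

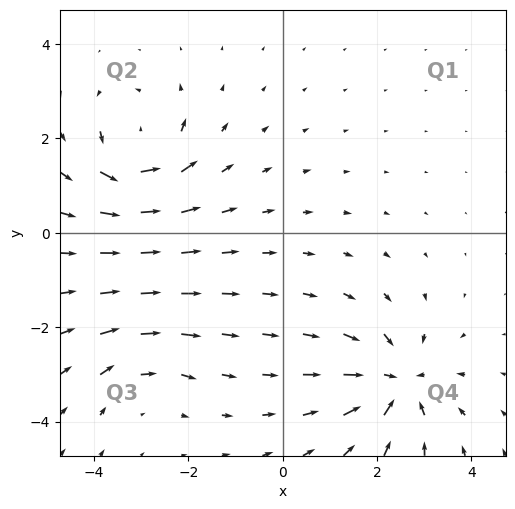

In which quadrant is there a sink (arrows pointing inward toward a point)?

Q4

The sink sits at approximately (2.4, -3.2), which lies in quadrant Q4. The divergence there is about -6, negative as expected for a sink.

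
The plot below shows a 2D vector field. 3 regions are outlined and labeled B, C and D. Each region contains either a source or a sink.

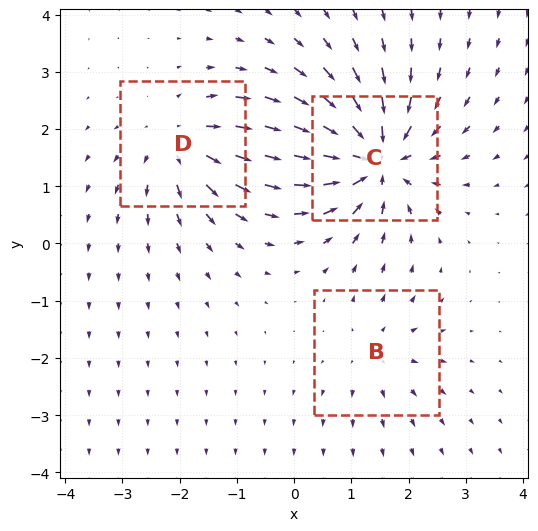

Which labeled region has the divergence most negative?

Divergence at each region's feature centre — B: about +3, C: about -7, D: about +4. Region C is most negative.

C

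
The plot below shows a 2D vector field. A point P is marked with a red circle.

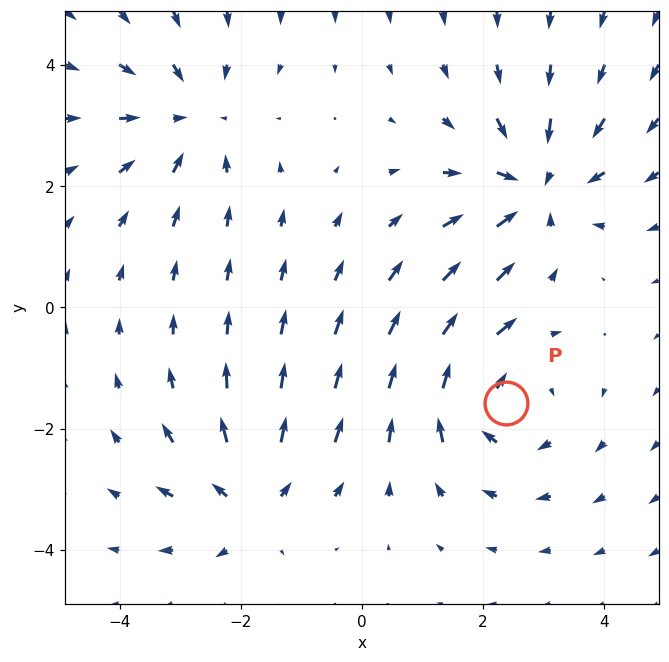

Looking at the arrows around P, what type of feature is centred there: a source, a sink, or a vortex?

vortex

At P (2.4, -1.6) the arrows circulate clockwise. Divergence ≈0, curl about -3 — near-zero divergence with nonzero curl is a vortex.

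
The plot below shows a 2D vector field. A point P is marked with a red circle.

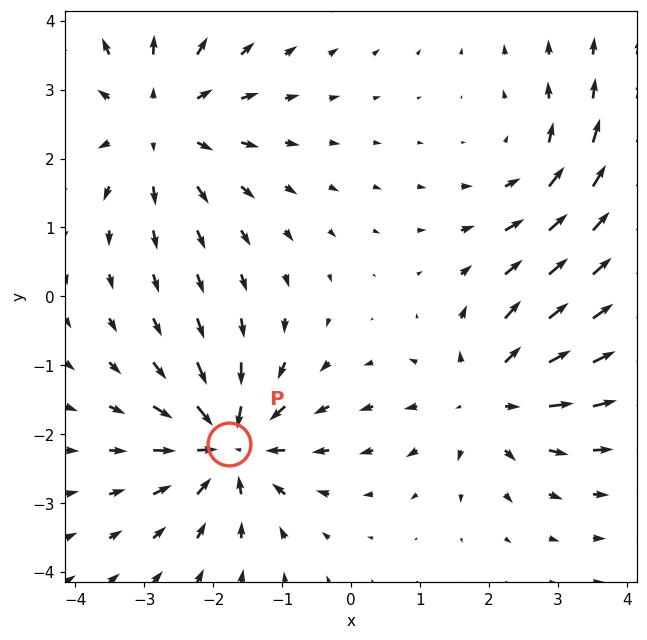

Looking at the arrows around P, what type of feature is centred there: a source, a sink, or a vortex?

At P (-1.8, -2.1) the arrows converge inward. Divergence about -6, curl ≈0 — negative divergence with near-zero curl is a sink.

sink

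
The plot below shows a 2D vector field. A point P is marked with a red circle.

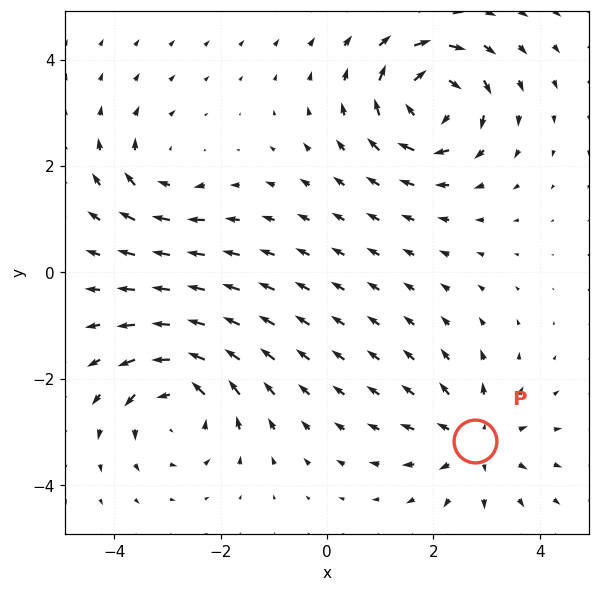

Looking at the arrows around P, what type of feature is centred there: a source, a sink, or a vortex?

At P (2.8, -3.2) the arrows spread outward. Divergence about +4, curl ≈0 — positive divergence with near-zero curl is a source.

source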